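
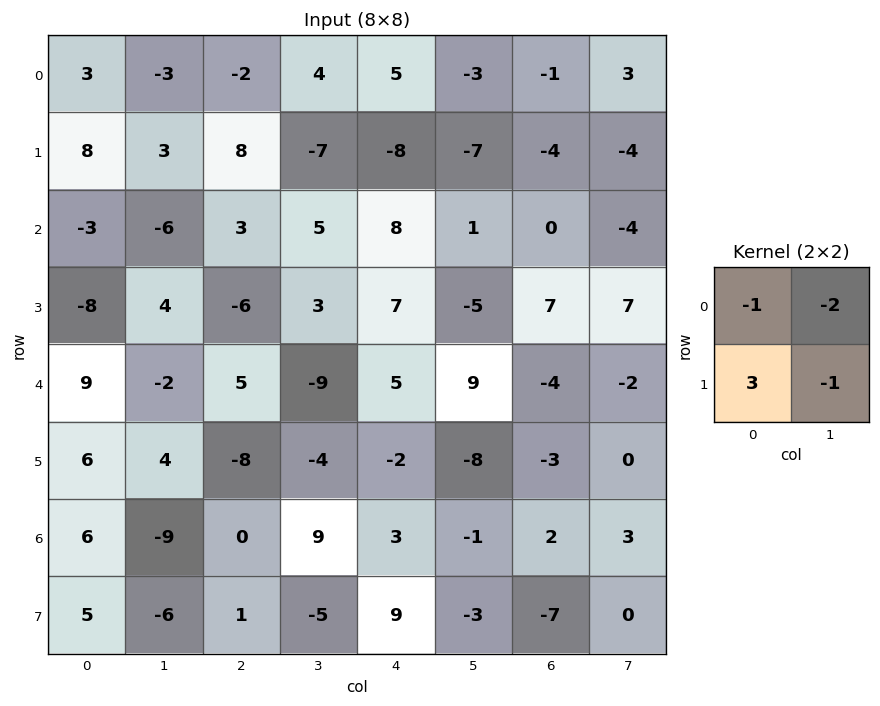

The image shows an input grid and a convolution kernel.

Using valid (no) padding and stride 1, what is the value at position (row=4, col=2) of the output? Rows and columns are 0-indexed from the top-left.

The receptive field on the input at this output position is [5 -9 / -8 -4]. Elementwise product with the kernel and sum: 5·-1 + -9·-2 + -8·3 + -4·-1.

-7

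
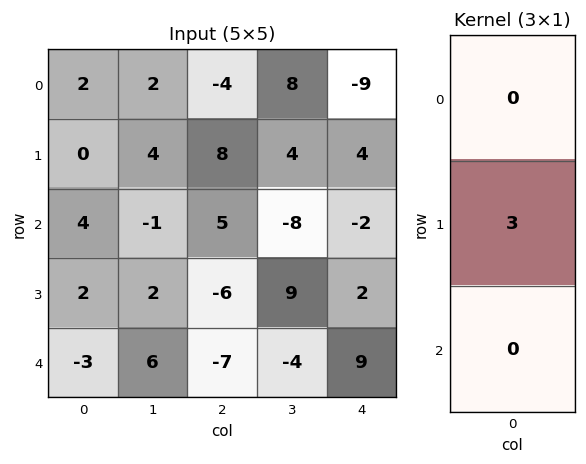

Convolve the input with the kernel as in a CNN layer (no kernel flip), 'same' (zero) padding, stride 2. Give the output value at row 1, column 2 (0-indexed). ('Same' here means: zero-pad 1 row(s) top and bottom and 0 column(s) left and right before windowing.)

The receptive field on the zero-padded input at this output position is [4 / -2 / 2]. Elementwise product with the kernel and sum: -2·3.

-6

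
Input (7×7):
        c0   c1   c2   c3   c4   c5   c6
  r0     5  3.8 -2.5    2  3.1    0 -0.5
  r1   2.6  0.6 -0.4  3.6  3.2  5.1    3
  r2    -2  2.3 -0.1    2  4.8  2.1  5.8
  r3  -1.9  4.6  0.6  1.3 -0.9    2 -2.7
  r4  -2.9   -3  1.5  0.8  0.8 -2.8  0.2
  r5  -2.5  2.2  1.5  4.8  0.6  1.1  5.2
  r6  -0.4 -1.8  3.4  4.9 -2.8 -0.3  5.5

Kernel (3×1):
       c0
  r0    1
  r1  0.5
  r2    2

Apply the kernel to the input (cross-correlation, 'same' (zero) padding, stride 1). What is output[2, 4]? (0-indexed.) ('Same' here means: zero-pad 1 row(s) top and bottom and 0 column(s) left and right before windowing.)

3.8

The receptive field on the zero-padded input at this output position is [3.2 / 4.8 / -0.9]. Elementwise product with the kernel and sum: 3.2·1 + 4.8·0.5 + -0.9·2.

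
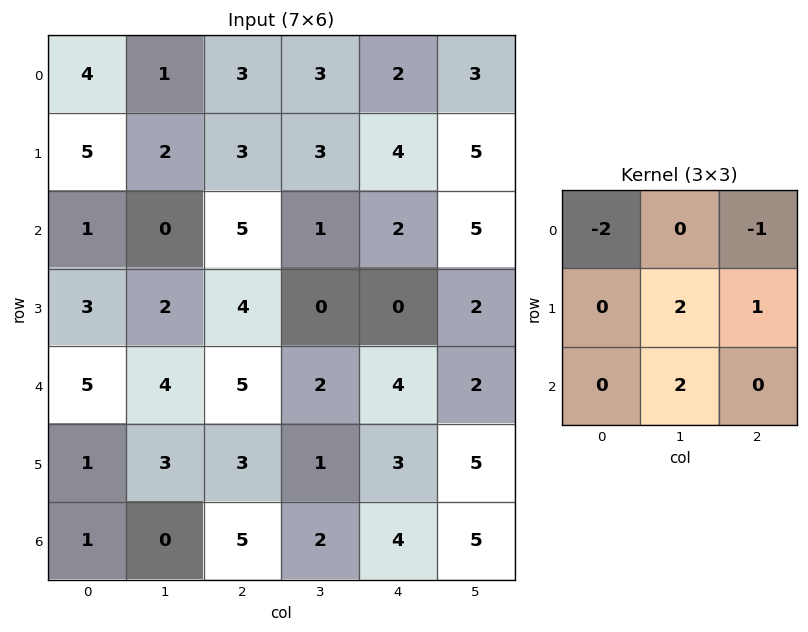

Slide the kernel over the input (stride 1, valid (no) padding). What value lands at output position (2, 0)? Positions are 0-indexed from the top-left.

The receptive field on the input at this output position is [1 0 5 / 3 2 4 / 5 4 5]. Elementwise product with the kernel and sum: 1·-2 + 5·-1 + 2·2 + 4·1 + 4·2.

9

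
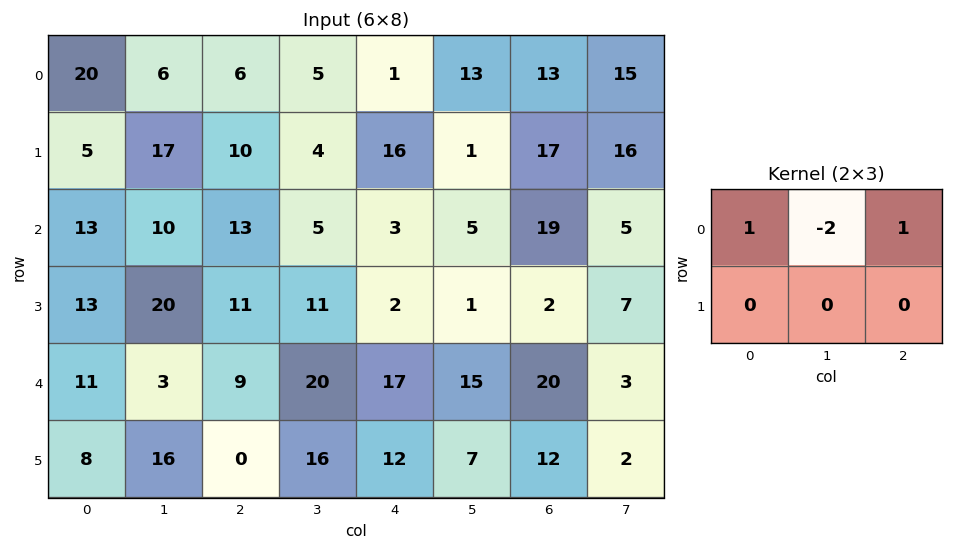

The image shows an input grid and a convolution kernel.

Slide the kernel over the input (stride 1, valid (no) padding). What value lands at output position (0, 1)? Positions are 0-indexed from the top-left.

The receptive field on the input at this output position is [6 6 5 / 17 10 4]. Elementwise product with the kernel and sum: 6·1 + 6·-2 + 5·1.

-1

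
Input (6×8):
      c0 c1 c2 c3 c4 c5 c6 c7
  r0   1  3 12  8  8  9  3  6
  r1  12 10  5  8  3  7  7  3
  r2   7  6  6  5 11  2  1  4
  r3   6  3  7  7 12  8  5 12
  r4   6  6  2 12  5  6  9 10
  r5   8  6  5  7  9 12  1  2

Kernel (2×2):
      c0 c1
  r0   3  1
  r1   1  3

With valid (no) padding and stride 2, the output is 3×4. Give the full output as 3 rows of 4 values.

Output[0,0]: The receptive field on the input at this output position is [1 3 / 12 10]. Elementwise product with the kernel and sum: 1·3 + 3·1 + 12·1 + 10·3.
Output[0,1]: The receptive field on the input at this output position is [12 8 / 5 8]. Elementwise product with the kernel and sum: 12·3 + 8·1 + 5·1 + 8·3.

48 73 57 31
42 51 71 48
50 44 66 44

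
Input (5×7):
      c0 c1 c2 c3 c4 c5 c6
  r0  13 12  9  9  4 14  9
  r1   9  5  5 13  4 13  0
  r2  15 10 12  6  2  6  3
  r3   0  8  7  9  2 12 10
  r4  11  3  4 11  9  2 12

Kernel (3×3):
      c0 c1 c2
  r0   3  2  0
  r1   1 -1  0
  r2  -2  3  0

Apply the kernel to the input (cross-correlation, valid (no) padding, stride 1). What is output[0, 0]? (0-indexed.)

67

The receptive field on the input at this output position is [13 12 9 / 9 5 5 / 15 10 12]. Elementwise product with the kernel and sum: 13·3 + 12·2 + 9·1 + 5·-1 + 15·-2 + 10·3.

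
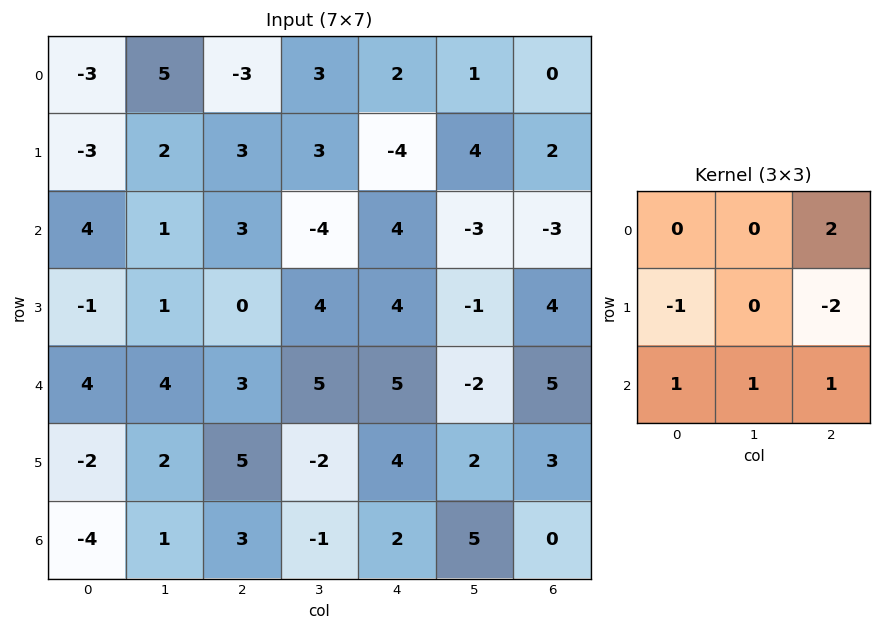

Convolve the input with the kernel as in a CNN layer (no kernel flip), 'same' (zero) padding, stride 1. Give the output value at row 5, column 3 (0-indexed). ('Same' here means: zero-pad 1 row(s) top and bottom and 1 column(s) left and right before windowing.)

The receptive field on the zero-padded input at this output position is [3 5 5 / 5 -2 4 / 3 -1 2]. Elementwise product with the kernel and sum: 5·2 + 5·-1 + 4·-2 + 3·1 + -1·1 + 2·1.

1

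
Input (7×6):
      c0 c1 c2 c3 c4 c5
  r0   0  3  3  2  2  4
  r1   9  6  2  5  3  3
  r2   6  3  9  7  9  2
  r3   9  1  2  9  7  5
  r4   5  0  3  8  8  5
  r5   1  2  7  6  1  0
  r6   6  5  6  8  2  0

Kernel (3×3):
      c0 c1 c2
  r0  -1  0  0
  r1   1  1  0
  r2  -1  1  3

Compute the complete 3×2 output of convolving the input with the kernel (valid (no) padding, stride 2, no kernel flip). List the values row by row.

Output[0,0]: The receptive field on the input at this output position is [0 3 3 / 9 6 2 / 6 3 9]. Elementwise product with the kernel and sum: 0·-1 + 9·1 + 6·1 + 6·-1 + 3·1 + 9·3.
Output[0,1]: The receptive field on the input at this output position is [3 2 2 / 2 5 3 / 9 7 9]. Elementwise product with the kernel and sum: 3·-1 + 2·1 + 5·1 + 9·-1 + 7·1 + 9·3.

39 29
8 31
15 18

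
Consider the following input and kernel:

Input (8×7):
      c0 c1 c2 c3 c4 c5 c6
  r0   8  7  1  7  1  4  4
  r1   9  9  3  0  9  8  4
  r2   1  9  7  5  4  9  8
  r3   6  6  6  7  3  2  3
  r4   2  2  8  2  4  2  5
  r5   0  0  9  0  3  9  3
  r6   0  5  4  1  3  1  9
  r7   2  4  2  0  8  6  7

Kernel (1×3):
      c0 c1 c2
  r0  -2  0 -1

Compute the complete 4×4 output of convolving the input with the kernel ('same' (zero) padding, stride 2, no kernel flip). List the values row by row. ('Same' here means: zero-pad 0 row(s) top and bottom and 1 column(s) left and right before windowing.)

-7 -21 -18 -8
-9 -23 -19 -18
-2 -6 -6 -4
-5 -11 -3 -2

Output[0,0]: The receptive field on the zero-padded input at this output position is [0 8 7]. Elementwise product with the kernel and sum: 0·-2 + 7·-1.
Output[0,1]: The receptive field on the zero-padded input at this output position is [7 1 7]. Elementwise product with the kernel and sum: 7·-2 + 7·-1.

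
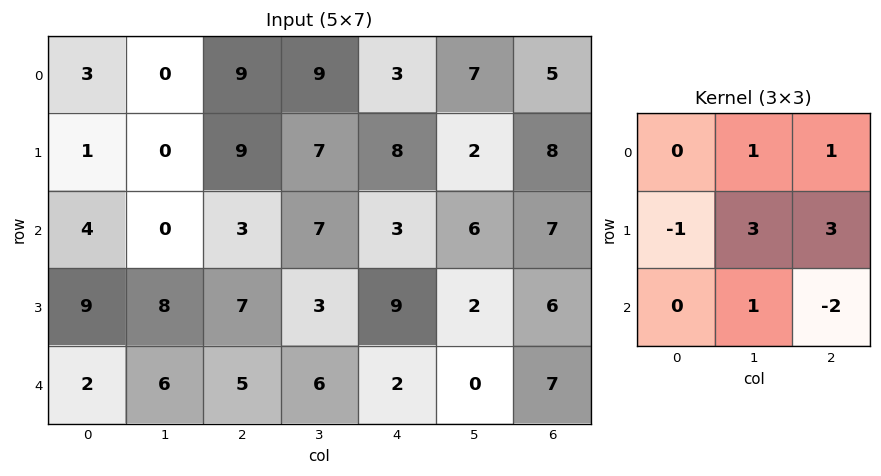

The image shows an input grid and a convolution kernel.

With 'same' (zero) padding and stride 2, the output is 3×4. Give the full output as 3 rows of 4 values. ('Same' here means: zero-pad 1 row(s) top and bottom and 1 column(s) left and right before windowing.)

Output[0,0]: The receptive field on the zero-padded input at this output position is [0 0 0 / 0 3 0 / 0 1 0]. Elementwise product with the kernel and sum: 0·1 + 0·1 + 0·-1 + 3·3 + 0·3 + 1·1 + 0·-2.
Output[0,1]: The receptive field on the zero-padded input at this output position is [0 0 0 / 0 9 9 / 0 9 7]. Elementwise product with the kernel and sum: 0·1 + 0·1 + 0·-1 + 9·3 + 9·3 + 9·1 + 7·-2.

10 49 25 16
6 47 35 29
41 37 11 27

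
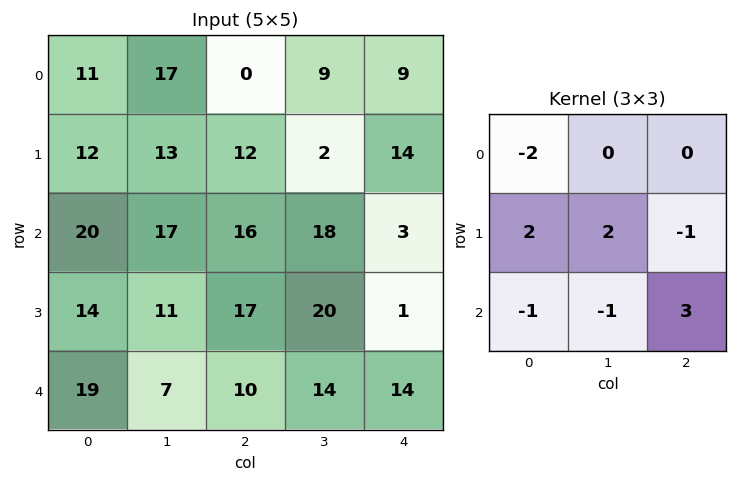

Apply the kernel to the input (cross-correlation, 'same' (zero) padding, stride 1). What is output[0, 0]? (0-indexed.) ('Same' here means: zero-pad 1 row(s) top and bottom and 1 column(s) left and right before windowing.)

The receptive field on the zero-padded input at this output position is [0 0 0 / 0 11 17 / 0 12 13]. Elementwise product with the kernel and sum: 0·-2 + 0·2 + 11·2 + 17·-1 + 0·-1 + 12·-1 + 13·3.

32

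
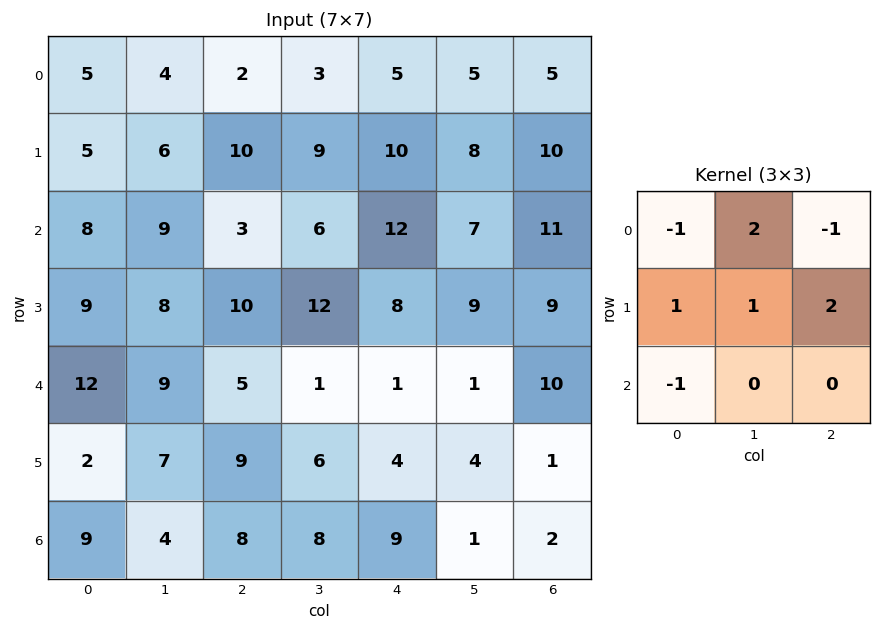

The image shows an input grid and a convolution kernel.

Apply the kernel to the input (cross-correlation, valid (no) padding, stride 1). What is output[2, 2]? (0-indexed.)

The receptive field on the input at this output position is [3 6 12 / 10 12 8 / 5 1 1]. Elementwise product with the kernel and sum: 3·-1 + 6·2 + 12·-1 + 10·1 + 12·1 + 8·2 + 5·-1.

30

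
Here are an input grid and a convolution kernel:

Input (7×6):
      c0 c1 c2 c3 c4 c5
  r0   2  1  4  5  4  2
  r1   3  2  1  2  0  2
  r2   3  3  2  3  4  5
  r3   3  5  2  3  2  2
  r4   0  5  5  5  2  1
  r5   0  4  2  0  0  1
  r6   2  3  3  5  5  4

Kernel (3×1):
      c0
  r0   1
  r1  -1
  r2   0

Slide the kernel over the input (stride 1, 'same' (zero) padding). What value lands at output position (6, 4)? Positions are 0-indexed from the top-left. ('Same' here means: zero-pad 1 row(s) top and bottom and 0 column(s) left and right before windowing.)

The receptive field on the zero-padded input at this output position is [0 / 5 / 0]. Elementwise product with the kernel and sum: 0·1 + 5·-1.

-5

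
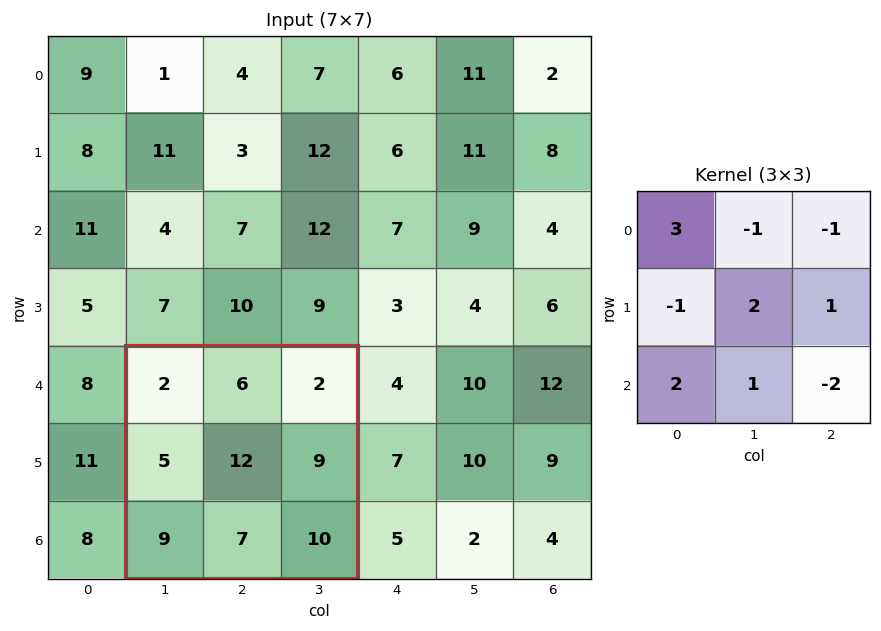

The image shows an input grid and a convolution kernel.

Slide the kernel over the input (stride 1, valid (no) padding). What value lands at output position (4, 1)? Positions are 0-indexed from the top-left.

31

The receptive field on the input at this output position is [2 6 2 / 5 12 9 / 9 7 10]. Elementwise product with the kernel and sum: 2·3 + 6·-1 + 2·-1 + 5·-1 + 12·2 + 9·1 + 9·2 + 7·1 + 10·-2.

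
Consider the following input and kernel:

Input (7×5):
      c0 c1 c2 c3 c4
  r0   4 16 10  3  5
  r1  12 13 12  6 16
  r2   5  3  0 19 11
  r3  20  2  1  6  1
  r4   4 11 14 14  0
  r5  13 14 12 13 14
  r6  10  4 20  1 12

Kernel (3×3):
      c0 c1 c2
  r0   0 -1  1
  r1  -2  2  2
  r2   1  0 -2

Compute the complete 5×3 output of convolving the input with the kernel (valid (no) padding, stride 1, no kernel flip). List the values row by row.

25 -32 0
13 16 69
-61 12 18
30 27 -21
-1 24 12

Output[0,0]: The receptive field on the input at this output position is [4 16 10 / 12 13 12 / 5 3 0]. Elementwise product with the kernel and sum: 16·-1 + 10·1 + 12·-2 + 13·2 + 12·2 + 5·1 + 0·-2.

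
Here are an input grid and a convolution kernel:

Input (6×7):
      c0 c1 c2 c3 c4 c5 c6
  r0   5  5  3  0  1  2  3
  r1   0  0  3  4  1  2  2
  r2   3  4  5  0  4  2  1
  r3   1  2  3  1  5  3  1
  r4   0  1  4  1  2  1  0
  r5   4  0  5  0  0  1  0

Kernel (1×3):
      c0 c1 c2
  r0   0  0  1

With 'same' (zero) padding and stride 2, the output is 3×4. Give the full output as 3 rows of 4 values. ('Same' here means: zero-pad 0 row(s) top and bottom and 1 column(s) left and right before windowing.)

Output[0,0]: The receptive field on the zero-padded input at this output position is [0 5 5]. Elementwise product with the kernel and sum: 5·1.
Output[0,1]: The receptive field on the zero-padded input at this output position is [5 3 0]. Elementwise product with the kernel and sum: 0·1.

5 0 2 0
4 0 2 0
1 1 1 0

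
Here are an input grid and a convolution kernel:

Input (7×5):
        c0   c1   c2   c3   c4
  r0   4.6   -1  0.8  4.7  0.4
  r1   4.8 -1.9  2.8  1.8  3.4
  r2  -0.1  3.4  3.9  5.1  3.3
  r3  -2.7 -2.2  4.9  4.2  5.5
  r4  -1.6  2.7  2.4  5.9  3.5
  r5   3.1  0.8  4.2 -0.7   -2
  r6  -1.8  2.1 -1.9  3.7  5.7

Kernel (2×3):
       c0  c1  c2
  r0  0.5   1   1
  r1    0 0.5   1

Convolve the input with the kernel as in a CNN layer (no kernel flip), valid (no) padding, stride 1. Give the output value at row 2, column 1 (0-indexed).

17.35

The receptive field on the input at this output position is [3.4 3.9 5.1 / -2.2 4.9 4.2]. Elementwise product with the kernel and sum: 3.4·0.5 + 3.9·1 + 5.1·1 + 4.9·0.5 + 4.2·1.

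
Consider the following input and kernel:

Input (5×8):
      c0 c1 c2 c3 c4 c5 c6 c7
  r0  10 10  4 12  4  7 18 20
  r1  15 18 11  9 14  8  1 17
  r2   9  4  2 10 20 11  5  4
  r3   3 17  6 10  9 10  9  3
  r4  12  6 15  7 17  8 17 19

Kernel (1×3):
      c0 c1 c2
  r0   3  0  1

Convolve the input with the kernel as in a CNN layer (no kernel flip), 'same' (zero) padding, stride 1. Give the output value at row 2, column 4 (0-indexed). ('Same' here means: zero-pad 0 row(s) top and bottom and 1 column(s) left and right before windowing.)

41

The receptive field on the zero-padded input at this output position is [10 20 11]. Elementwise product with the kernel and sum: 10·3 + 11·1.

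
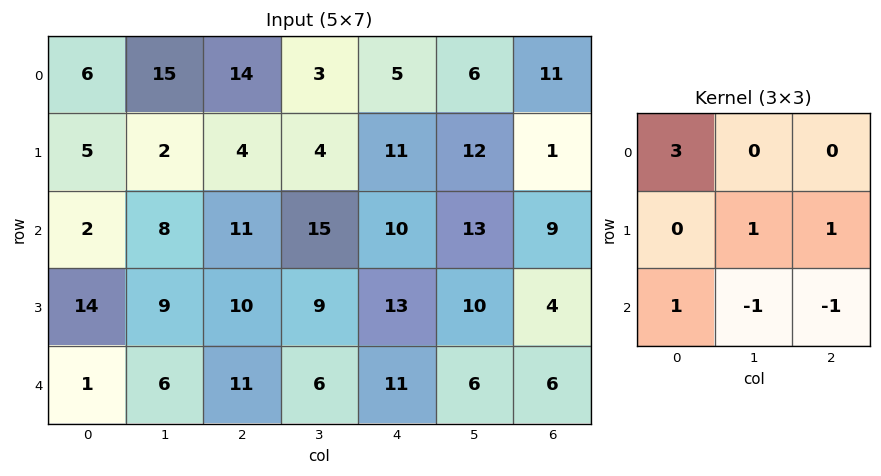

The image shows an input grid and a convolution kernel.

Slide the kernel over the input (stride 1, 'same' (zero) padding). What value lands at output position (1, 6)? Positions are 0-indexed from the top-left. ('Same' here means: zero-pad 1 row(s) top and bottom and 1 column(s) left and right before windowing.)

23

The receptive field on the zero-padded input at this output position is [6 11 0 / 12 1 0 / 13 9 0]. Elementwise product with the kernel and sum: 6·3 + 1·1 + 0·1 + 13·1 + 9·-1 + 0·-1.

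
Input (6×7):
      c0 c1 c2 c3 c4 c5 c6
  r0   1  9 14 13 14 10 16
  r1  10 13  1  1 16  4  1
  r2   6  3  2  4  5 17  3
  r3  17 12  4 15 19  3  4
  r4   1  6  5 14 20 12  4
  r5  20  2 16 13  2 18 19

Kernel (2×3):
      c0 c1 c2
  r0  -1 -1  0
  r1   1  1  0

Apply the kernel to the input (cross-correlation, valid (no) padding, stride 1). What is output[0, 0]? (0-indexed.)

13

The receptive field on the input at this output position is [1 9 14 / 10 13 1]. Elementwise product with the kernel and sum: 1·-1 + 9·-1 + 10·1 + 13·1.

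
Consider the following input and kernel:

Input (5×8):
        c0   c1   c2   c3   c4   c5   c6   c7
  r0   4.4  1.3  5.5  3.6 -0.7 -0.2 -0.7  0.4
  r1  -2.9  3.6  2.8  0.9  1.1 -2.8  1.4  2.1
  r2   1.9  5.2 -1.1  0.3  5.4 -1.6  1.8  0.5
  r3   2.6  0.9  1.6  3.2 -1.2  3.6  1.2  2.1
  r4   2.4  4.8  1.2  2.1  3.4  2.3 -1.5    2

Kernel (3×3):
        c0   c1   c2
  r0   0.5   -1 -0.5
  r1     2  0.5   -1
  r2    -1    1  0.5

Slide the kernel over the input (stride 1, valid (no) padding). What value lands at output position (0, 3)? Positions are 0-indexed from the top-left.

12.05

The receptive field on the input at this output position is [3.6 -0.7 -0.2 / 0.9 1.1 -2.8 / 0.3 5.4 -1.6]. Elementwise product with the kernel and sum: 3.6·0.5 + -0.7·-1 + -0.2·-0.5 + 0.9·2 + 1.1·0.5 + -2.8·-1 + 0.3·-1 + 5.4·1 + -1.6·0.5.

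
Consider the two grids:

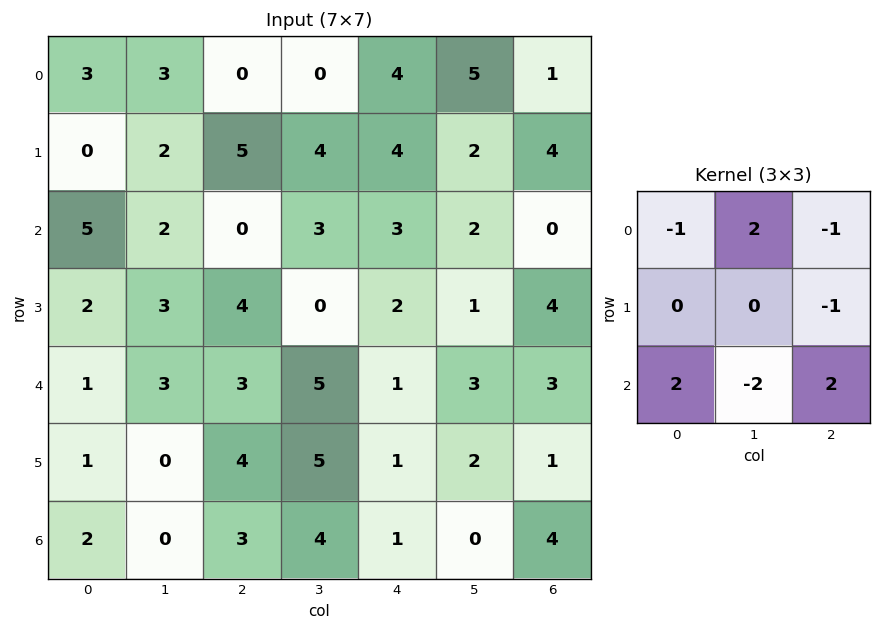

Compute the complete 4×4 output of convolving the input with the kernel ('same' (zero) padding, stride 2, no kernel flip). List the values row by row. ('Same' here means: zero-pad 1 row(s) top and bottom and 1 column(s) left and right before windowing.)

Output[0,0]: The receptive field on the zero-padded input at this output position is [0 0 0 / 0 3 3 / 0 0 2]. Elementwise product with the kernel and sum: 0·-1 + 0·2 + 0·-1 + 3·-1 + 0·2 + 0·-2 + 2·2.
Output[0,1]: The receptive field on the zero-padded input at this output position is [0 0 0 / 3 0 0 / 2 5 4]. Elementwise product with the kernel and sum: 0·-1 + 0·2 + 0·-1 + 0·-1 + 2·2 + 5·-2 + 4·2.

1 2 -1 -4
-2 -1 -2 0
-4 2 12 9
2 -1 -5 0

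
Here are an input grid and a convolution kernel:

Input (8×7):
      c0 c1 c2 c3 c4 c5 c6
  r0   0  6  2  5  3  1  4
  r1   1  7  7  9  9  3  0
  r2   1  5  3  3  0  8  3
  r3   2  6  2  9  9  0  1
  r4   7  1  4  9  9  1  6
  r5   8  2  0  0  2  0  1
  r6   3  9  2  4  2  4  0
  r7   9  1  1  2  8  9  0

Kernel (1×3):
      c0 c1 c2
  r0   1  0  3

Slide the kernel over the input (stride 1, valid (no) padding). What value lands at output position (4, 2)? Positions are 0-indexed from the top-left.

31

The receptive field on the input at this output position is [4 9 9]. Elementwise product with the kernel and sum: 4·1 + 9·3.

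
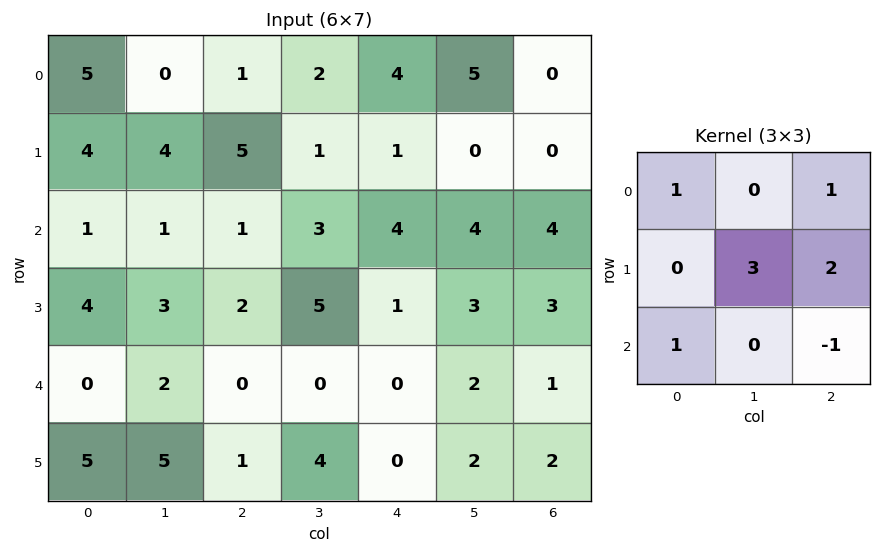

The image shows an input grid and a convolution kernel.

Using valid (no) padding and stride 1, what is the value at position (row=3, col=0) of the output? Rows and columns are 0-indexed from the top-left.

The receptive field on the input at this output position is [4 3 2 / 0 2 0 / 5 5 1]. Elementwise product with the kernel and sum: 4·1 + 2·1 + 2·3 + 0·2 + 5·1 + 1·-1.

16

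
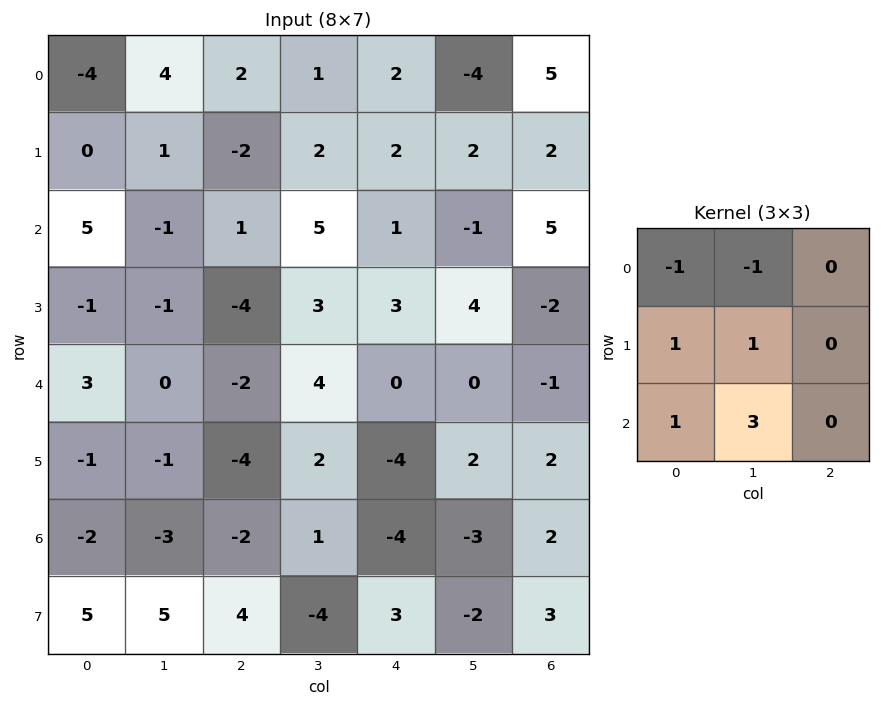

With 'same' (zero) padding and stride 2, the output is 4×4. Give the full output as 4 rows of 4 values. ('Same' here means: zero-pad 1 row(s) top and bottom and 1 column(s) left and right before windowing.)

-4 1 11 9
2 -12 14 -2
1 -10 -12 5
14 17 4 2

Output[0,0]: The receptive field on the zero-padded input at this output position is [0 0 0 / 0 -4 4 / 0 0 1]. Elementwise product with the kernel and sum: 0·-1 + 0·-1 + 0·1 + -4·1 + 0·1 + 0·3.
Output[0,1]: The receptive field on the zero-padded input at this output position is [0 0 0 / 4 2 1 / 1 -2 2]. Elementwise product with the kernel and sum: 0·-1 + 0·-1 + 4·1 + 2·1 + 1·1 + -2·3.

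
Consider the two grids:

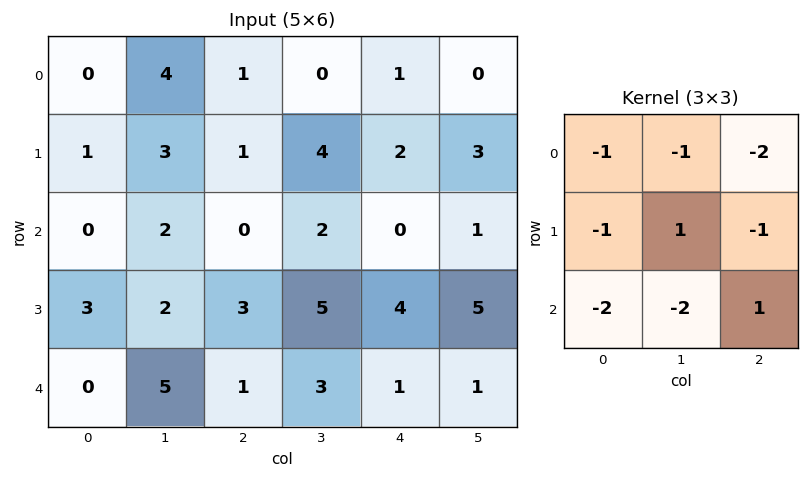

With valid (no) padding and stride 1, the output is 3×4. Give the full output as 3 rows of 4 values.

Output[0,0]: The receptive field on the input at this output position is [0 4 1 / 1 3 1 / 0 2 0]. Elementwise product with the kernel and sum: 0·-1 + 4·-1 + 1·-2 + 1·-1 + 3·1 + 1·-1 + 0·-2 + 2·-2 + 0·1.
Output[0,1]: The receptive field on the input at this output position is [4 1 0 / 3 1 4 / 2 0 2]. Elementwise product with the kernel and sum: 4·-1 + 1·-1 + 0·-2 + 3·-1 + 1·1 + 4·-1 + 2·-2 + 0·-2 + 2·1.

-9 -13 -6 -9
-11 -21 -19 -28
-15 -19 -11 -17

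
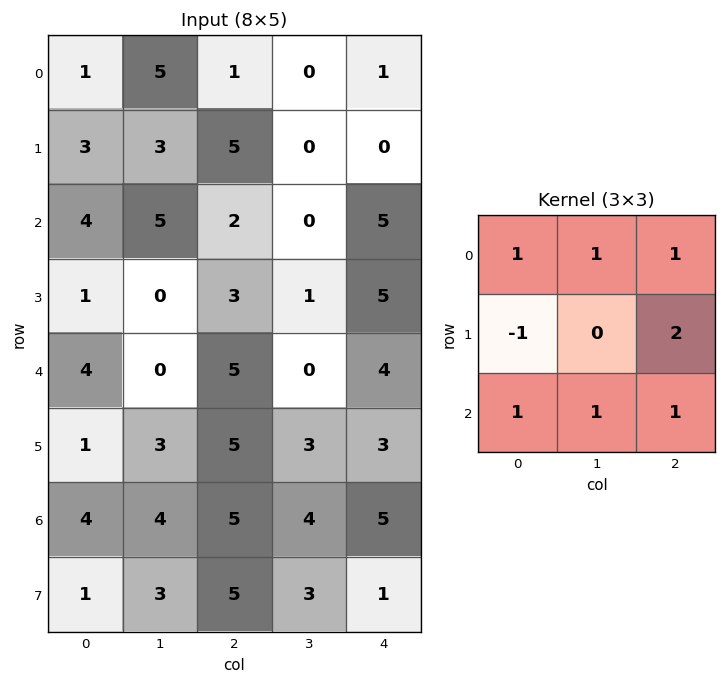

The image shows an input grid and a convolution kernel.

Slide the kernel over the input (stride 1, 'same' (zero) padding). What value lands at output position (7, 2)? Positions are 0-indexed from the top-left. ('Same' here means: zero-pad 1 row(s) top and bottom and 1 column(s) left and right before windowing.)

16

The receptive field on the zero-padded input at this output position is [4 5 4 / 3 5 3 / 0 0 0]. Elementwise product with the kernel and sum: 4·1 + 5·1 + 4·1 + 3·-1 + 3·2 + 0·1 + 0·1 + 0·1.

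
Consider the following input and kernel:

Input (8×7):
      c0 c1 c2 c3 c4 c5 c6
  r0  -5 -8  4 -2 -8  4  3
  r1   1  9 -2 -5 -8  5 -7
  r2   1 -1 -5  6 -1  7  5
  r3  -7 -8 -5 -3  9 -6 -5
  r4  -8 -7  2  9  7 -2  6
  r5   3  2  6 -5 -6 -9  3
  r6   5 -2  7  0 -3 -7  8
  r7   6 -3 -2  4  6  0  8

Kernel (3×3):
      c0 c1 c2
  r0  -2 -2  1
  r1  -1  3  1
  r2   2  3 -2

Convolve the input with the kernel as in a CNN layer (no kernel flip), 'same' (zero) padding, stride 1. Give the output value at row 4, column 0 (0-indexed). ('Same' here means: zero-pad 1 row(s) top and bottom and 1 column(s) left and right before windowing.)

-20

The receptive field on the zero-padded input at this output position is [0 -7 -8 / 0 -8 -7 / 0 3 2]. Elementwise product with the kernel and sum: 0·-2 + -7·-2 + -8·1 + 0·-1 + -8·3 + -7·1 + 0·2 + 3·3 + 2·-2.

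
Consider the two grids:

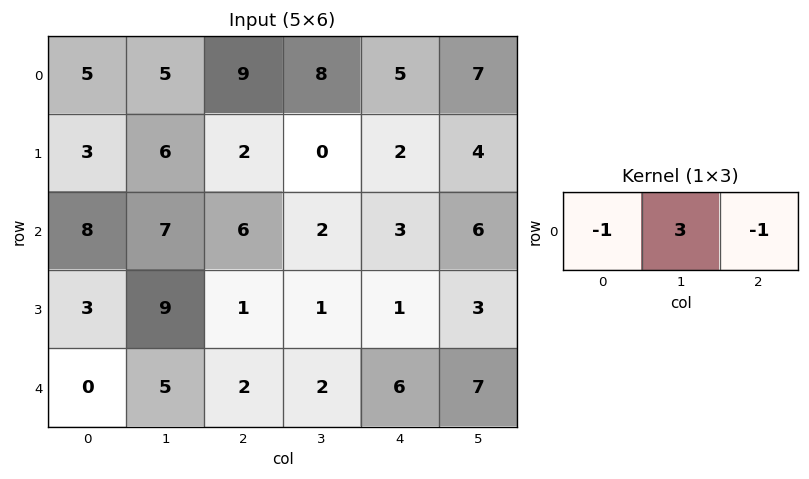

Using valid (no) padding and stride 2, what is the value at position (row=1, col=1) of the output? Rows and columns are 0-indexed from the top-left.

-3

The receptive field on the input at this output position is [6 2 3]. Elementwise product with the kernel and sum: 6·-1 + 2·3 + 3·-1.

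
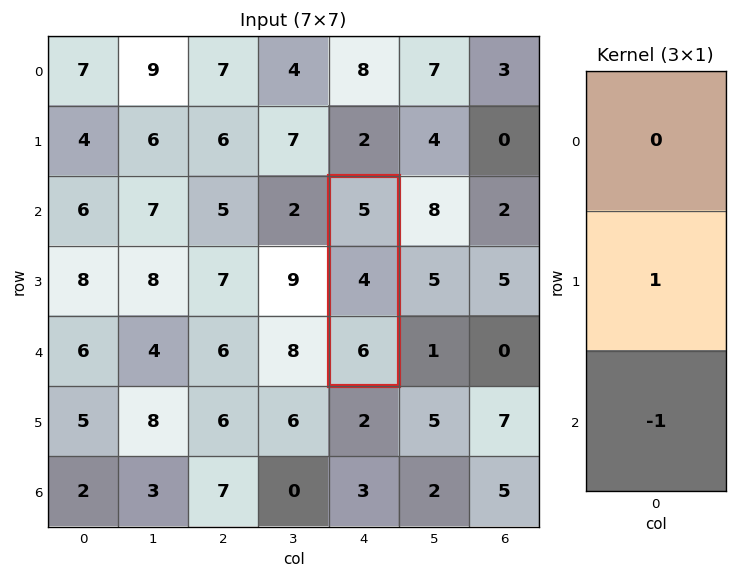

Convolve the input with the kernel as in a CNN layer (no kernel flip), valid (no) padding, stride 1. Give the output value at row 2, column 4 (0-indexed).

-2

The receptive field on the input at this output position is [5 / 4 / 6]. Elementwise product with the kernel and sum: 4·1 + 6·-1.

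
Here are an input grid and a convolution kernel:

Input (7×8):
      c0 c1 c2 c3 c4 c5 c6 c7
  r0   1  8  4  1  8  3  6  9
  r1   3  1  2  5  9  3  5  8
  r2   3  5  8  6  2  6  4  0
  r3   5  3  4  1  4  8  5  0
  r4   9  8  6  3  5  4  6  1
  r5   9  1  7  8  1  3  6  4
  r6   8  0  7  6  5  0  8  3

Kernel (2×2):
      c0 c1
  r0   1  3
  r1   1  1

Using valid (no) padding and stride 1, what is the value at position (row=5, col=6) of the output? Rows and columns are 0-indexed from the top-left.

The receptive field on the input at this output position is [6 4 / 8 3]. Elementwise product with the kernel and sum: 6·1 + 4·3 + 8·1 + 3·1.

29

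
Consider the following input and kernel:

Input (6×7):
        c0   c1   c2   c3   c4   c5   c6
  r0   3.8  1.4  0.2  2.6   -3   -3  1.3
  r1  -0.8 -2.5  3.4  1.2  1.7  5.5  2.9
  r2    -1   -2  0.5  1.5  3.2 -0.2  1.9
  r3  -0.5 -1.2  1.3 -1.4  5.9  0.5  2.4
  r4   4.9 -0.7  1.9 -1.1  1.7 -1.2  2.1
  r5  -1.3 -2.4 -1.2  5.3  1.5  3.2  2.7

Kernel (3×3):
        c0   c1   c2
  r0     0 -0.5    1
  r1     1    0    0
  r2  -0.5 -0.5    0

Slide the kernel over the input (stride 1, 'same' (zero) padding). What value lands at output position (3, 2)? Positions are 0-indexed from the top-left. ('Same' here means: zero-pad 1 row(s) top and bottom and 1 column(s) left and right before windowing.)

-0.55

The receptive field on the zero-padded input at this output position is [-2 0.5 1.5 / -1.2 1.3 -1.4 / -0.7 1.9 -1.1]. Elementwise product with the kernel and sum: 0.5·-0.5 + 1.5·1 + -1.2·1 + -0.7·-0.5 + 1.9·-0.5.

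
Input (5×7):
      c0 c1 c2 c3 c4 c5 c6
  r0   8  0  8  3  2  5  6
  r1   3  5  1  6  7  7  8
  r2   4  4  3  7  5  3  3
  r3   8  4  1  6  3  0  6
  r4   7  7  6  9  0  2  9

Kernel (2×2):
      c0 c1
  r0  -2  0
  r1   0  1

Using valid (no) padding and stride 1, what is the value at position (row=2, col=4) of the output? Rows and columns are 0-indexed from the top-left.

The receptive field on the input at this output position is [5 3 / 3 0]. Elementwise product with the kernel and sum: 5·-2 + 0·1.

-10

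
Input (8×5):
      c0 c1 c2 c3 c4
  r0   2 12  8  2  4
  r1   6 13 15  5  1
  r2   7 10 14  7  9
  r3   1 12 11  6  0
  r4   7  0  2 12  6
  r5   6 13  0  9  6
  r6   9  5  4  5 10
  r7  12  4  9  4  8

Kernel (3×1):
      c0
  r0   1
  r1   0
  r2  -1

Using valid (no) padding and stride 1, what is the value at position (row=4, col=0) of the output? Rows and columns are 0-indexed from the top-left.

-2

The receptive field on the input at this output position is [7 / 6 / 9]. Elementwise product with the kernel and sum: 7·1 + 9·-1.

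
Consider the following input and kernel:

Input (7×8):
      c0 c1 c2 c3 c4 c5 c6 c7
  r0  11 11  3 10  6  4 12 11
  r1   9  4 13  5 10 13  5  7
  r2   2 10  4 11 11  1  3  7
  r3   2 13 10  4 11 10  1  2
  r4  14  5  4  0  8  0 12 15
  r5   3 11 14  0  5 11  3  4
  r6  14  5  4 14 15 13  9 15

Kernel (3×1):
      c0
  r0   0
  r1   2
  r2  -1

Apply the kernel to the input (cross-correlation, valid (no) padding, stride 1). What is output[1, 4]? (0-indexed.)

11

The receptive field on the input at this output position is [10 / 11 / 11]. Elementwise product with the kernel and sum: 11·2 + 11·-1.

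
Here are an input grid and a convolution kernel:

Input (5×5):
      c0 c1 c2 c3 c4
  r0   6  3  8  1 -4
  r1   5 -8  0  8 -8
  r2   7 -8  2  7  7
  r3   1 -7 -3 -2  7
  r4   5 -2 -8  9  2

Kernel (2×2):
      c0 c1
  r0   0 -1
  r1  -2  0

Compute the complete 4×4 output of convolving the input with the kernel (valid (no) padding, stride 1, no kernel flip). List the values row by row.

Output[0,0]: The receptive field on the input at this output position is [6 3 / 5 -8]. Elementwise product with the kernel and sum: 3·-1 + 5·-2.

-13 8 -1 -12
-6 16 -12 -6
6 12 -1 -3
-3 7 18 -25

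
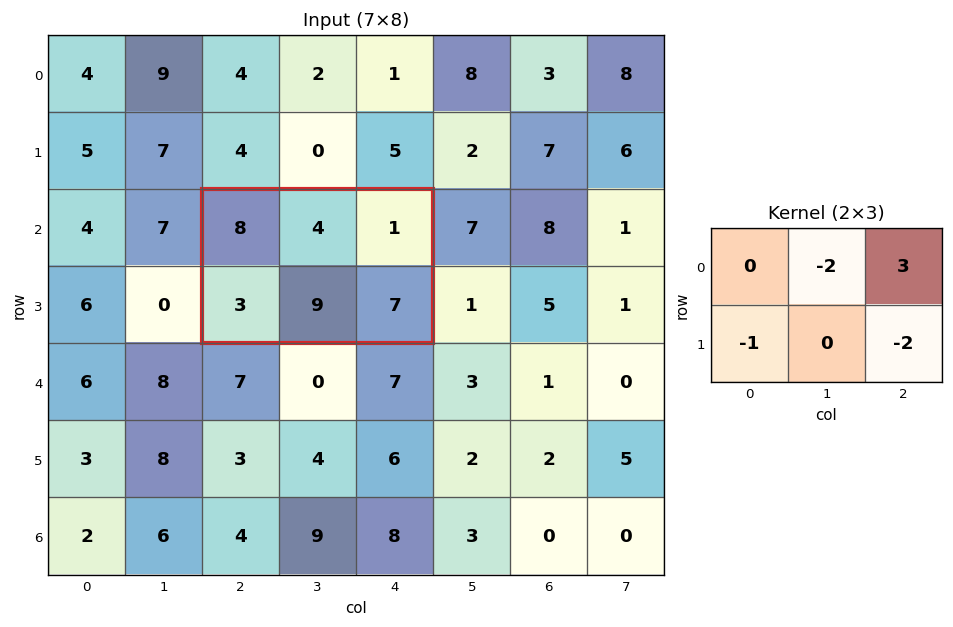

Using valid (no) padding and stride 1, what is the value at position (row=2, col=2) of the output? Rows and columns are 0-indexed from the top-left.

-22

The receptive field on the input at this output position is [8 4 1 / 3 9 7]. Elementwise product with the kernel and sum: 4·-2 + 1·3 + 3·-1 + 7·-2.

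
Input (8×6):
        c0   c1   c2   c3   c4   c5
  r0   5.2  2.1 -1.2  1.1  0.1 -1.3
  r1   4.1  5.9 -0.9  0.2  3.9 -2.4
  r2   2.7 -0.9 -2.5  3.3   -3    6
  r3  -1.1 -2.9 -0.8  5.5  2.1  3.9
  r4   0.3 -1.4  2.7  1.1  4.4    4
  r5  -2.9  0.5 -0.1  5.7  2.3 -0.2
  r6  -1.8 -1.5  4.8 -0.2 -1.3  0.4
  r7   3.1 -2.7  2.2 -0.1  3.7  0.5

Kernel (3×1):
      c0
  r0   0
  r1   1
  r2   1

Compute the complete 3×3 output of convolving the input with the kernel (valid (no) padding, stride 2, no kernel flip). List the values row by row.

6.8 -3.4 0.9
-0.8 1.9 6.5
-4.7 4.7 1

Output[0,0]: The receptive field on the input at this output position is [5.2 / 4.1 / 2.7]. Elementwise product with the kernel and sum: 4.1·1 + 2.7·1.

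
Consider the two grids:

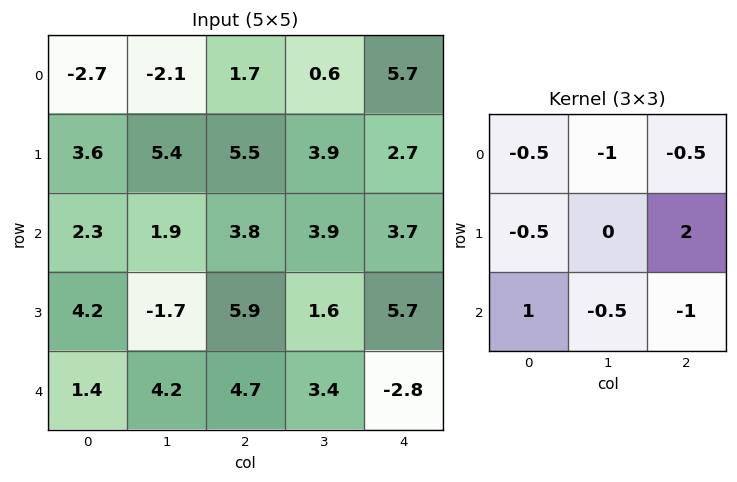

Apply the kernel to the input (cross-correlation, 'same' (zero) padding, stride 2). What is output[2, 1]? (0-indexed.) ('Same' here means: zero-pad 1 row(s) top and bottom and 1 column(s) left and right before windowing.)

-1.15

The receptive field on the zero-padded input at this output position is [-1.7 5.9 1.6 / 4.2 4.7 3.4 / 0 0 0]. Elementwise product with the kernel and sum: -1.7·-0.5 + 5.9·-1 + 1.6·-0.5 + 4.2·-0.5 + 3.4·2 + 0·1 + 0·-0.5 + 0·-1.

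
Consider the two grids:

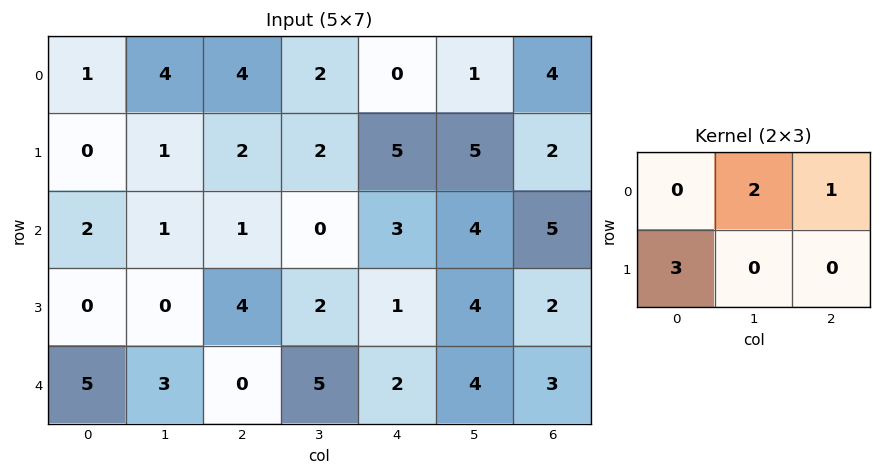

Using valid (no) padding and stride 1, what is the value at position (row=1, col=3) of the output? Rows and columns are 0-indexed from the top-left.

15

The receptive field on the input at this output position is [2 5 5 / 0 3 4]. Elementwise product with the kernel and sum: 5·2 + 5·1 + 0·3.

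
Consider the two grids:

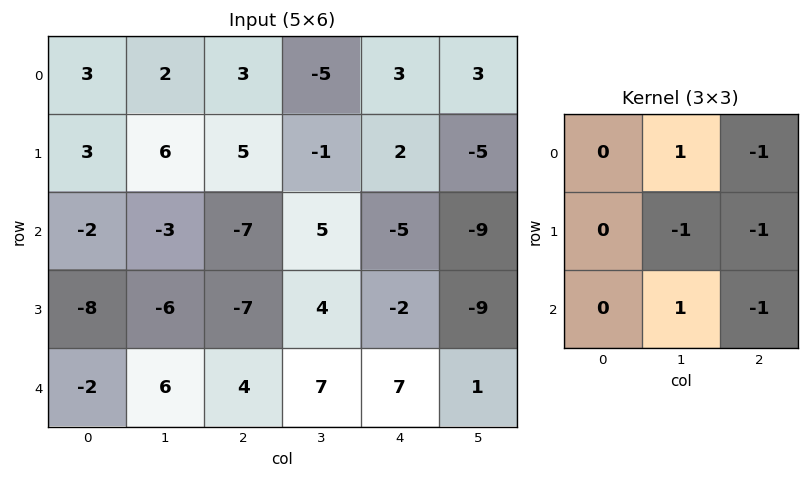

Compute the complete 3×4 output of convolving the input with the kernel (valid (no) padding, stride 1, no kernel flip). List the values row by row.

-8 -8 1 7
12 -3 3 28
19 -12 8 21

Output[0,0]: The receptive field on the input at this output position is [3 2 3 / 3 6 5 / -2 -3 -7]. Elementwise product with the kernel and sum: 2·1 + 3·-1 + 6·-1 + 5·-1 + -3·1 + -7·-1.
Output[0,1]: The receptive field on the input at this output position is [2 3 -5 / 6 5 -1 / -3 -7 5]. Elementwise product with the kernel and sum: 3·1 + -5·-1 + 5·-1 + -1·-1 + -7·1 + 5·-1.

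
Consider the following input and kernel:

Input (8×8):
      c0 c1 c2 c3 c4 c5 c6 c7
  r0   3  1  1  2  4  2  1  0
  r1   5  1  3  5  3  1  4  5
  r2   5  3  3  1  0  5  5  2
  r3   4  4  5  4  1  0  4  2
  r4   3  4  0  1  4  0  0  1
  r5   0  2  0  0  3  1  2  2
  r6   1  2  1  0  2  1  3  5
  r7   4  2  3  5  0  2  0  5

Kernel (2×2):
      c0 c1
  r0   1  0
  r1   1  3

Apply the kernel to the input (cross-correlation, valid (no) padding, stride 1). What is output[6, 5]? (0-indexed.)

The receptive field on the input at this output position is [1 3 / 2 0]. Elementwise product with the kernel and sum: 1·1 + 2·1 + 0·3.

3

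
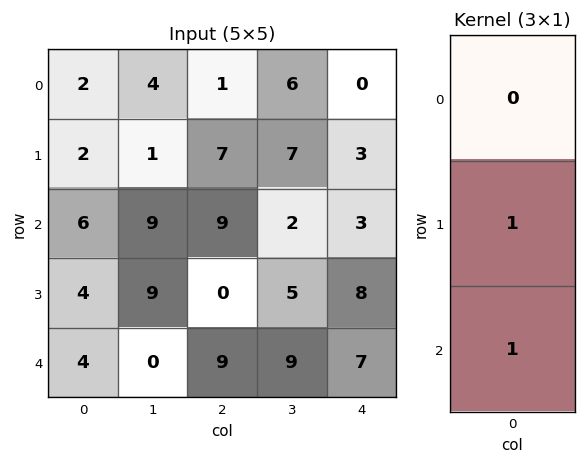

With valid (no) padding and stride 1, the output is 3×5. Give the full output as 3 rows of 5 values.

Output[0,0]: The receptive field on the input at this output position is [2 / 2 / 6]. Elementwise product with the kernel and sum: 2·1 + 6·1.
Output[0,1]: The receptive field on the input at this output position is [4 / 1 / 9]. Elementwise product with the kernel and sum: 1·1 + 9·1.

8 10 16 9 6
10 18 9 7 11
8 9 9 14 15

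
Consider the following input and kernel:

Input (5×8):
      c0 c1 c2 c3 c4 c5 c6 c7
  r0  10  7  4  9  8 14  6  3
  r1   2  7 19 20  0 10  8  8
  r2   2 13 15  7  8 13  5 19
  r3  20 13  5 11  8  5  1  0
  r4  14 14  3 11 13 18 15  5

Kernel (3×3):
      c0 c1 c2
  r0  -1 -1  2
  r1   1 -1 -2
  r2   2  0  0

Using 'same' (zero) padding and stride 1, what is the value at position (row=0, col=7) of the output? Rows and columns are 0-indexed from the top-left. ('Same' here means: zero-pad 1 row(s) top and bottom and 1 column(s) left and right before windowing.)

19

The receptive field on the zero-padded input at this output position is [0 0 0 / 6 3 0 / 8 8 0]. Elementwise product with the kernel and sum: 0·-1 + 0·-1 + 0·2 + 6·1 + 3·-1 + 0·-2 + 8·2.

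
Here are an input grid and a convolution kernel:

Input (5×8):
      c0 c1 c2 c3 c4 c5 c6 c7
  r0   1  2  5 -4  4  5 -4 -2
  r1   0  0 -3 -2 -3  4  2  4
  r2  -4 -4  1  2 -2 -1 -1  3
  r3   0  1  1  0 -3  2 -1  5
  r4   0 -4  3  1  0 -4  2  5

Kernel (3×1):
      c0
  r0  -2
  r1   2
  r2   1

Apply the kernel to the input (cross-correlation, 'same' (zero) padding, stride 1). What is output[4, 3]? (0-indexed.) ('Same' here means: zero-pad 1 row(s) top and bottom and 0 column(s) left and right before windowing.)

2

The receptive field on the zero-padded input at this output position is [0 / 1 / 0]. Elementwise product with the kernel and sum: 0·-2 + 1·2 + 0·1.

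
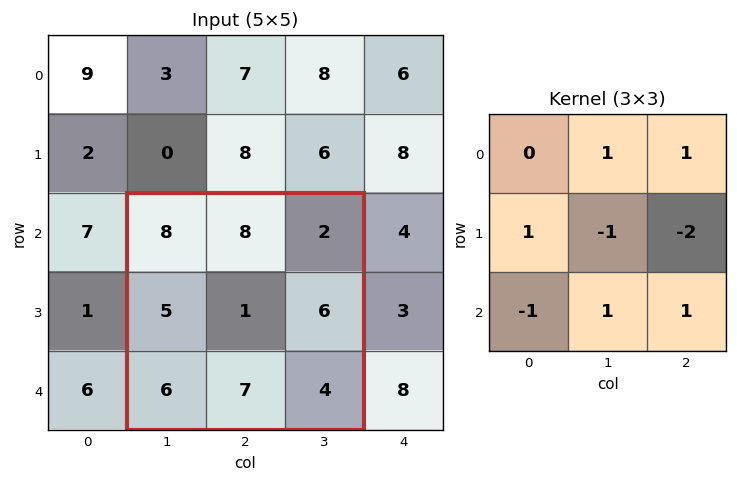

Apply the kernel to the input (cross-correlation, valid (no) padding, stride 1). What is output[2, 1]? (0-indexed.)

7

The receptive field on the input at this output position is [8 8 2 / 5 1 6 / 6 7 4]. Elementwise product with the kernel and sum: 8·1 + 2·1 + 5·1 + 1·-1 + 6·-2 + 6·-1 + 7·1 + 4·1.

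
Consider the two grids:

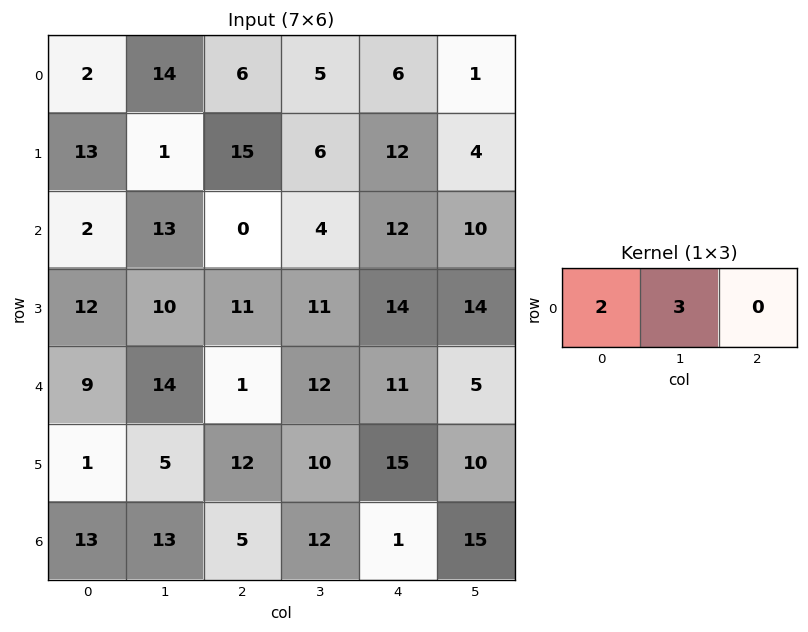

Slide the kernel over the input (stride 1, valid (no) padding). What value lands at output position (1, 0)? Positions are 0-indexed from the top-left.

29

The receptive field on the input at this output position is [13 1 15]. Elementwise product with the kernel and sum: 13·2 + 1·3.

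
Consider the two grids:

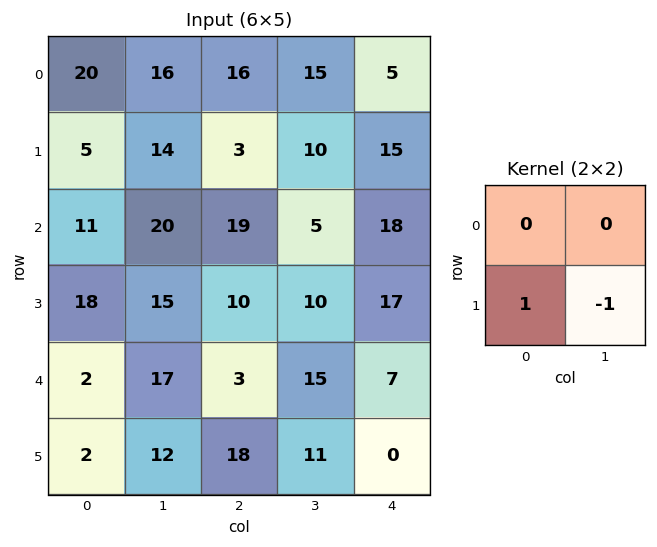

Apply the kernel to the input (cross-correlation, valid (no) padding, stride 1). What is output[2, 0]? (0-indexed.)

The receptive field on the input at this output position is [11 20 / 18 15]. Elementwise product with the kernel and sum: 18·1 + 15·-1.

3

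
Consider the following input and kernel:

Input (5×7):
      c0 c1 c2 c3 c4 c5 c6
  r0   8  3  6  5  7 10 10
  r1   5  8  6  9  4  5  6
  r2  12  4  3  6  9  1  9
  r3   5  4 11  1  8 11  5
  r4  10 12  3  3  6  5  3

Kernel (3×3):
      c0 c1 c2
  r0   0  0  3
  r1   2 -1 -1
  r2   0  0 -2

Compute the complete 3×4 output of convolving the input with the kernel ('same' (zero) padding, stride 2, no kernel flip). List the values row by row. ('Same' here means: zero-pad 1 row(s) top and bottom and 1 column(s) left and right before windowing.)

Output[0,0]: The receptive field on the zero-padded input at this output position is [0 0 0 / 0 8 3 / 0 5 8]. Elementwise product with the kernel and sum: 0·3 + 0·2 + 8·-1 + 3·-1 + 8·-2.

-27 -23 -17 10
0 24 -5 -7
-10 21 28 7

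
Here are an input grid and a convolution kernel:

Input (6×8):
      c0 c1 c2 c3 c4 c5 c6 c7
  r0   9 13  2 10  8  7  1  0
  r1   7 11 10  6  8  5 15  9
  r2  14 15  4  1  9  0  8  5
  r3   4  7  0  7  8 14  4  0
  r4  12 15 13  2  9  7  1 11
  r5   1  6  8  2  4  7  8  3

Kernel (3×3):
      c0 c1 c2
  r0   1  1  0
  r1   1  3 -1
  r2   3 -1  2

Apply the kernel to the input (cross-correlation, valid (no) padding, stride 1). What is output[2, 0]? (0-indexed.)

The receptive field on the input at this output position is [14 15 4 / 4 7 0 / 12 15 13]. Elementwise product with the kernel and sum: 14·1 + 15·1 + 4·1 + 7·3 + 0·-1 + 12·3 + 15·-1 + 13·2.

101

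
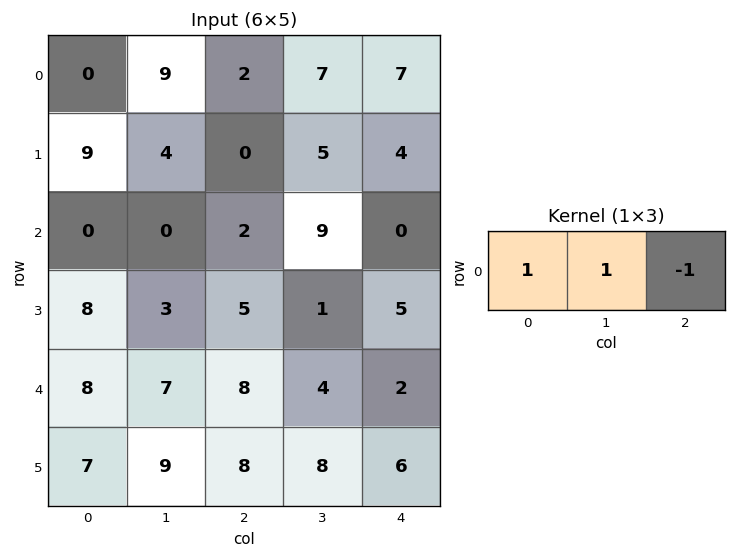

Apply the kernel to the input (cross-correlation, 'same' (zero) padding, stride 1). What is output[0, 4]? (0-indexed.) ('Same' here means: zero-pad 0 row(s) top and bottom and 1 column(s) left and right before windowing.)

14

The receptive field on the zero-padded input at this output position is [7 7 0]. Elementwise product with the kernel and sum: 7·1 + 7·1 + 0·-1.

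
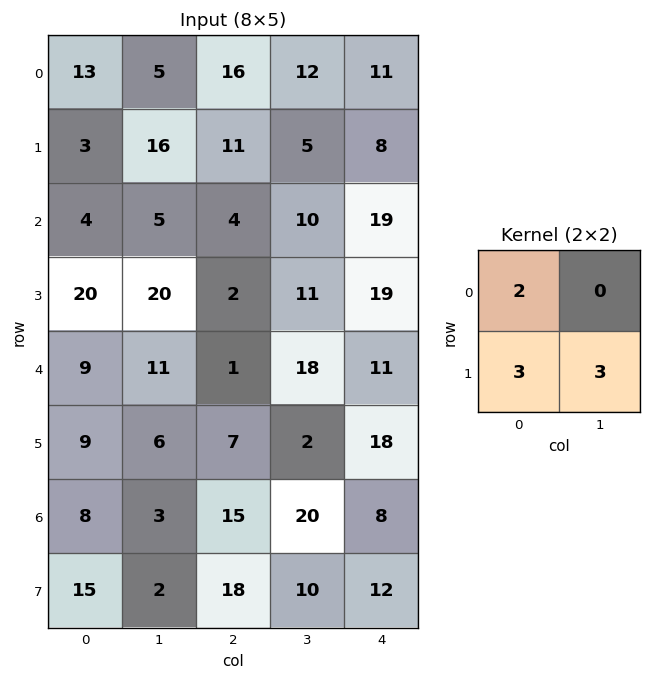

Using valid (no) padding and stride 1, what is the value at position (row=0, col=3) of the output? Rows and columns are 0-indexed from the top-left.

The receptive field on the input at this output position is [12 11 / 5 8]. Elementwise product with the kernel and sum: 12·2 + 5·3 + 8·3.

63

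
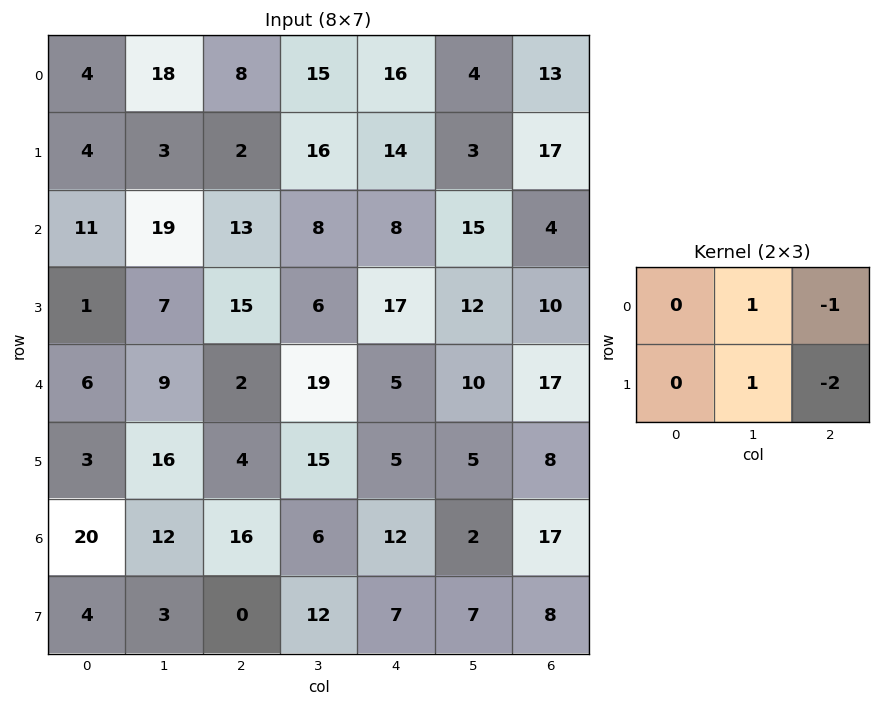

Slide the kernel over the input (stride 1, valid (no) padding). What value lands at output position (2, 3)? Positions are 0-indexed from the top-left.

The receptive field on the input at this output position is [8 8 15 / 6 17 12]. Elementwise product with the kernel and sum: 8·1 + 15·-1 + 17·1 + 12·-2.

-14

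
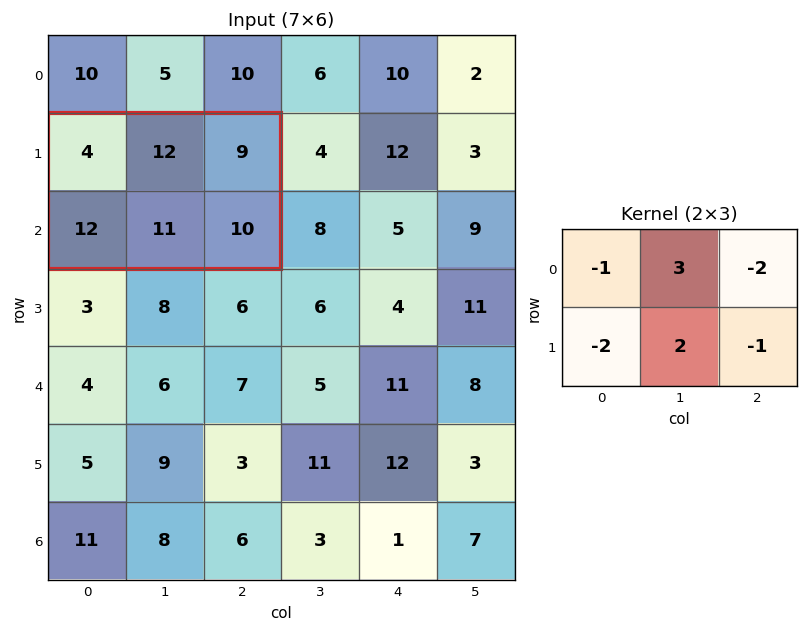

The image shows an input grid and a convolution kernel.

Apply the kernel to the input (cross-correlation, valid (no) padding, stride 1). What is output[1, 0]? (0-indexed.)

2

The receptive field on the input at this output position is [4 12 9 / 12 11 10]. Elementwise product with the kernel and sum: 4·-1 + 12·3 + 9·-2 + 12·-2 + 11·2 + 10·-1.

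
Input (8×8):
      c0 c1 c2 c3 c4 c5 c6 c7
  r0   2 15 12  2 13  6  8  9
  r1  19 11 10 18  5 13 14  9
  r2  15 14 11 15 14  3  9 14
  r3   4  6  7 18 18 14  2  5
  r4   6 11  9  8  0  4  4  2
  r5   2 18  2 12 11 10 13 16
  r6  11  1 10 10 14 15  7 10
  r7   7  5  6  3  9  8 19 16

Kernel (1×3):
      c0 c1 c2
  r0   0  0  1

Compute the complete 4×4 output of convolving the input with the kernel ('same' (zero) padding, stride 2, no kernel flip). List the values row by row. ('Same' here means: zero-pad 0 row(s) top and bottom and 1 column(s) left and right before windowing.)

15 2 6 9
14 15 3 14
11 8 4 2
1 10 15 10

Output[0,0]: The receptive field on the zero-padded input at this output position is [0 2 15]. Elementwise product with the kernel and sum: 15·1.
Output[0,1]: The receptive field on the zero-padded input at this output position is [15 12 2]. Elementwise product with the kernel and sum: 2·1.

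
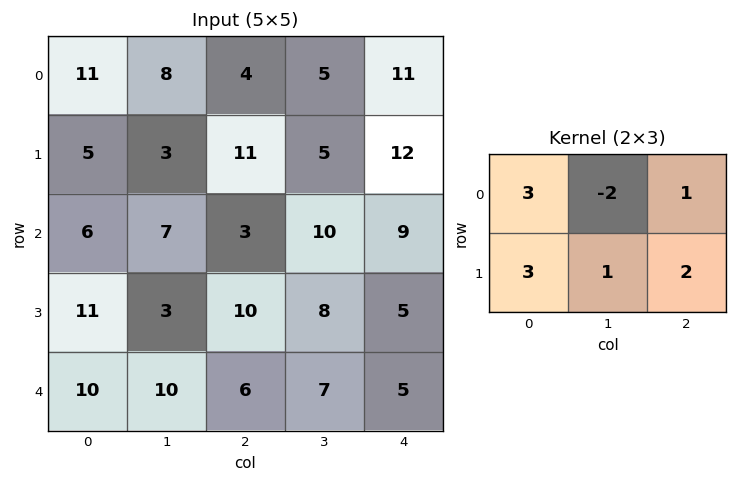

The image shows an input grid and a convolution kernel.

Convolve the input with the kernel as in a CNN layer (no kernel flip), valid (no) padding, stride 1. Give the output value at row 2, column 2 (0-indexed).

The receptive field on the input at this output position is [3 10 9 / 10 8 5]. Elementwise product with the kernel and sum: 3·3 + 10·-2 + 9·1 + 10·3 + 8·1 + 5·2.

46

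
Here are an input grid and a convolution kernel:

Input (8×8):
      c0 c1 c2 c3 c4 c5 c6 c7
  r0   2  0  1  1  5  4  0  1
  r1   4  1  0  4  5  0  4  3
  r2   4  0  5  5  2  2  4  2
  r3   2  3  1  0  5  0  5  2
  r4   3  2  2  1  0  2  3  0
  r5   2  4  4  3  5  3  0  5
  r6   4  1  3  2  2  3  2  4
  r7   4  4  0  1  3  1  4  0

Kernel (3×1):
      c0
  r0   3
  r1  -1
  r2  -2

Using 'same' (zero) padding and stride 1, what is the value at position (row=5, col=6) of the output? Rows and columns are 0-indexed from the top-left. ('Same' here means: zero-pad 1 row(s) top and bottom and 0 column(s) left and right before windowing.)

The receptive field on the zero-padded input at this output position is [3 / 0 / 2]. Elementwise product with the kernel and sum: 3·3 + 0·-1 + 2·-2.

5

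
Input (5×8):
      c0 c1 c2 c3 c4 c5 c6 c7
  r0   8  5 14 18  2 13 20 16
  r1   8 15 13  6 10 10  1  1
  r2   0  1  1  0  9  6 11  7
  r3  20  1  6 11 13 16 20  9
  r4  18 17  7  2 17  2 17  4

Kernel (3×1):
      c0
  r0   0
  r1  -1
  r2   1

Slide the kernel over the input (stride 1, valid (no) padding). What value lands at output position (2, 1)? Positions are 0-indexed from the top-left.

The receptive field on the input at this output position is [1 / 1 / 17]. Elementwise product with the kernel and sum: 1·-1 + 17·1.

16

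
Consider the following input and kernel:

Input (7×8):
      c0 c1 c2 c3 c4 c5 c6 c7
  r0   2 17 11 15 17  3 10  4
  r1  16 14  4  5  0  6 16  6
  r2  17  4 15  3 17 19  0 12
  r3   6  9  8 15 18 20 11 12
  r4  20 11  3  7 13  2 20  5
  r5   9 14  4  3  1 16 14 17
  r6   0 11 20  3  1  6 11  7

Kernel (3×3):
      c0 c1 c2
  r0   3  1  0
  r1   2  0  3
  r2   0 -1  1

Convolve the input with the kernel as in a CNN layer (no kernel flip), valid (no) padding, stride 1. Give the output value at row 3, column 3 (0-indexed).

The receptive field on the input at this output position is [15 18 20 / 7 13 2 / 3 1 16]. Elementwise product with the kernel and sum: 15·3 + 18·1 + 7·2 + 2·3 + 1·-1 + 16·1.

98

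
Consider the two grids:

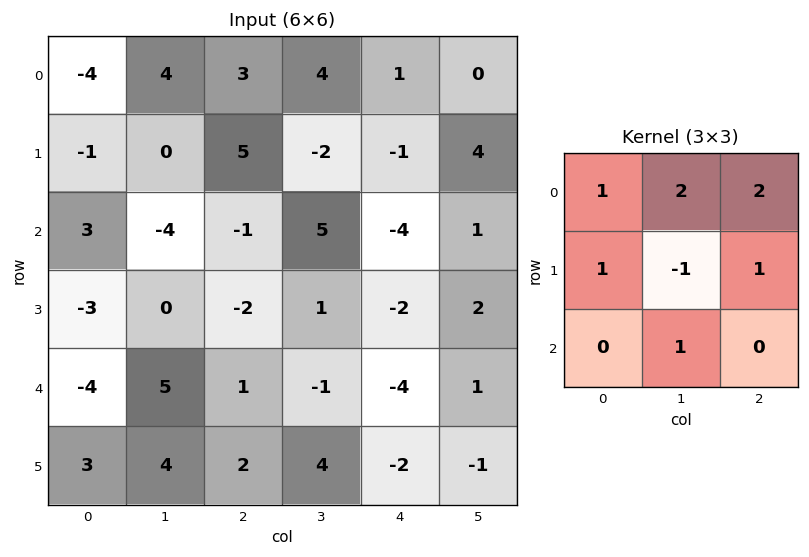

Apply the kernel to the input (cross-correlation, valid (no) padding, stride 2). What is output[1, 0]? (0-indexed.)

-7

The receptive field on the input at this output position is [3 -4 -1 / -3 0 -2 / -4 5 1]. Elementwise product with the kernel and sum: 3·1 + -4·2 + -1·2 + -3·1 + 0·-1 + -2·1 + 5·1.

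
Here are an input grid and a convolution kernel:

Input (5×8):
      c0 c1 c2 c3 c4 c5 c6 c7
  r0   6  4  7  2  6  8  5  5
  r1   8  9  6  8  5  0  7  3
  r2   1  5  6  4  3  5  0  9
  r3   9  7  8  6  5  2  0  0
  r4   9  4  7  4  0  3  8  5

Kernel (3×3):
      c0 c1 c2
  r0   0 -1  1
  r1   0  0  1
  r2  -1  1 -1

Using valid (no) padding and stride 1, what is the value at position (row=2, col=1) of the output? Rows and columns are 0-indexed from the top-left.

The receptive field on the input at this output position is [5 6 4 / 7 8 6 / 4 7 4]. Elementwise product with the kernel and sum: 6·-1 + 4·1 + 6·1 + 4·-1 + 7·1 + 4·-1.

3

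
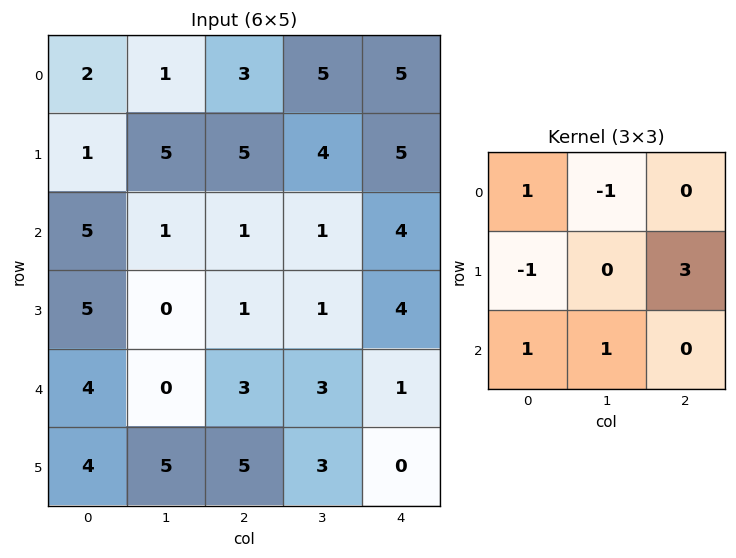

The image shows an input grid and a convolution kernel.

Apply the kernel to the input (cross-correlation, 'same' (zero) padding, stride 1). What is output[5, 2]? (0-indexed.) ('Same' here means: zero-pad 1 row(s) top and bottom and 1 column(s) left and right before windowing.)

1

The receptive field on the zero-padded input at this output position is [0 3 3 / 5 5 3 / 0 0 0]. Elementwise product with the kernel and sum: 0·1 + 3·-1 + 5·-1 + 3·3 + 0·1 + 0·1.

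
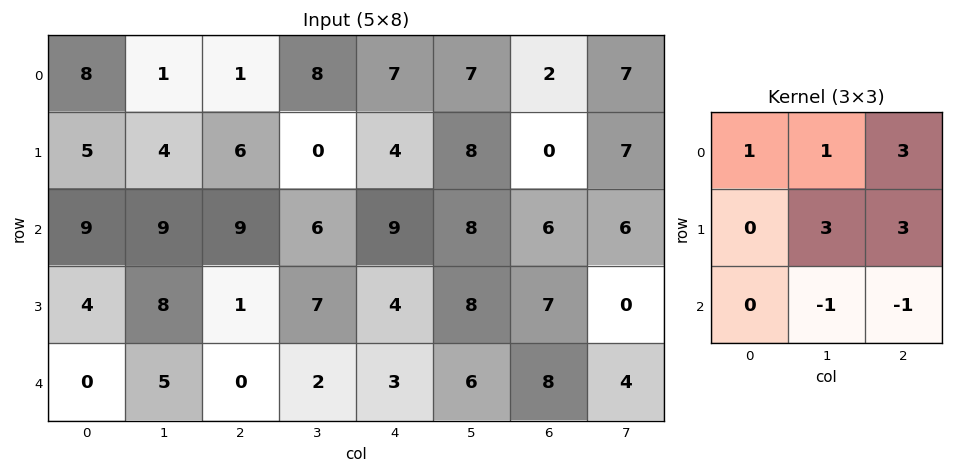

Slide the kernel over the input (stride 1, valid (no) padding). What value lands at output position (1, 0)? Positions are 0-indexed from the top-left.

72

The receptive field on the input at this output position is [5 4 6 / 9 9 9 / 4 8 1]. Elementwise product with the kernel and sum: 5·1 + 4·1 + 6·3 + 9·3 + 9·3 + 8·-1 + 1·-1.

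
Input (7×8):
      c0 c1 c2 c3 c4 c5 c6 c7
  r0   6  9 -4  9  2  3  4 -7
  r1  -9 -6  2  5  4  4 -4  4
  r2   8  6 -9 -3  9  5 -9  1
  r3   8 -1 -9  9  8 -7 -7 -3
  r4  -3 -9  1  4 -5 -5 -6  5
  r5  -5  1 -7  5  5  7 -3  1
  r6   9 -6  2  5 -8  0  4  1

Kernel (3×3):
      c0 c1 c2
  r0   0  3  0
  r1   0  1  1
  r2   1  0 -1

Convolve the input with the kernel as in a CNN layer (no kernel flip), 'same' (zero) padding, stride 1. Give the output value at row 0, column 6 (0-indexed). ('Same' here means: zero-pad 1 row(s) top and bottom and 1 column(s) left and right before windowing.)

The receptive field on the zero-padded input at this output position is [0 0 0 / 3 4 -7 / 4 -4 4]. Elementwise product with the kernel and sum: 0·3 + 4·1 + -7·1 + 4·1 + 4·-1.

-3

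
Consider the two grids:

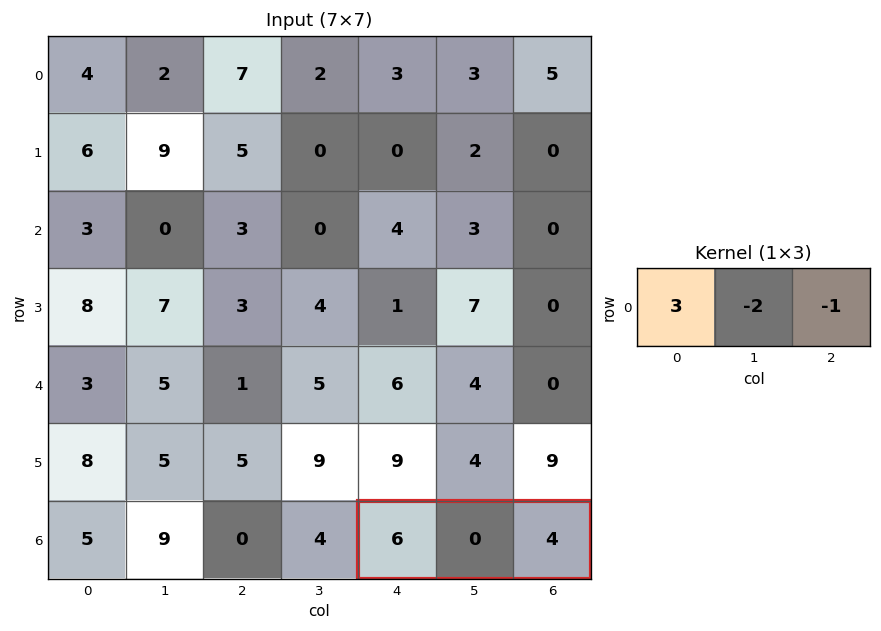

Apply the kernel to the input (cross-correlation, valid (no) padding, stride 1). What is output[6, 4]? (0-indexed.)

The receptive field on the input at this output position is [6 0 4]. Elementwise product with the kernel and sum: 6·3 + 0·-2 + 4·-1.

14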